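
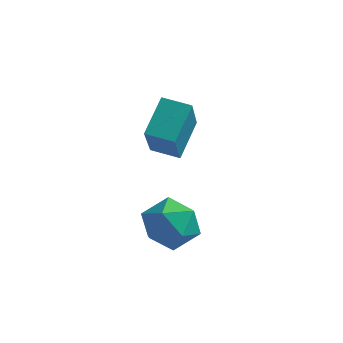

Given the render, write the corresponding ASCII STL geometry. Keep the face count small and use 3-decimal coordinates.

solid 
facet normal -0.989 0.015 0.149
outer loop
vertex -1.089 2.058 1.472
vertex -0.947 3.215 2.3
vertex -1.313 3.239 -0.139
endloop
endfacet
facet normal -0.099 -0.809 -0.579
outer loop
vertex -0.373 3.225 -0.28
vertex -1.089 2.058 1.472
vertex -1.313 3.239 -0.139
endloop
endfacet
facet normal -0.989 0.015 0.149
outer loop
vertex -1.313 3.239 -0.139
vertex -0.947 3.215 2.3
vertex -1.171 4.396 0.689
endloop
endfacet
facet normal -0.111 0.587 -0.802
outer loop
vertex -1.171 4.396 0.689
vertex -0.373 3.225 -0.28
vertex -1.313 3.239 -0.139
endloop
endfacet
facet normal 0.111 -0.587 0.802
outer loop
vertex -1.089 2.058 1.472
vertex -0.007 3.201 2.159
vertex -0.947 3.215 2.3
endloop
endfacet
facet normal -0.099 -0.809 -0.579
outer loop
vertex -0.149 2.044 1.331
vertex -1.089 2.058 1.472
vertex -0.373 3.225 -0.28
endloop
endfacet
facet normal 0.111 -0.587 0.802
outer loop
vertex -0.149 2.044 1.331
vertex -0.007 3.201 2.159
vertex -1.089 2.058 1.472
endloop
endfacet
facet normal 0.099 0.809 0.579
outer loop
vertex -0.947 3.215 2.3
vertex -0.007 3.201 2.159
vertex -1.171 4.396 0.689
endloop
endfacet
facet normal -0.111 0.587 -0.802
outer loop
vertex -0.231 4.382 0.548
vertex -0.373 3.225 -0.28
vertex -1.171 4.396 0.689
endloop
endfacet
facet normal 0.099 0.809 0.579
outer loop
vertex -1.171 4.396 0.689
vertex -0.007 3.201 2.159
vertex -0.231 4.382 0.548
endloop
endfacet
facet normal 0.989 -0.015 -0.149
outer loop
vertex -0.231 4.382 0.548
vertex -0.149 2.044 1.331
vertex -0.373 3.225 -0.28
endloop
endfacet
facet normal 0.989 -0.015 -0.149
outer loop
vertex -0.007 3.201 2.159
vertex -0.149 2.044 1.331
vertex -0.231 4.382 0.548
endloop
endfacet
facet normal -0.045 0.915 -0.401
outer loop
vertex 0.368 0.853 -1.712
vertex -0.305 1.098 -1.077
vertex 0.62 1.234 -0.871
endloop
endfacet
facet normal 0.609 0.638 -0.471
outer loop
vertex 0.368 0.853 -1.712
vertex 0.62 1.234 -0.871
vertex 1.114 0.497 -1.23
endloop
endfacet
facet normal 0.551 0.026 -0.834
outer loop
vertex 0.368 0.853 -1.712
vertex 1.114 0.497 -1.23
vertex 0.495 -0.094 -1.658
endloop
endfacet
facet normal -0.139 -0.075 -0.987
outer loop
vertex 0.368 0.853 -1.712
vertex 0.495 -0.094 -1.658
vertex -0.382 0.278 -1.563
endloop
endfacet
facet normal -0.507 0.474 -0.720
outer loop
vertex 0.368 0.853 -1.712
vertex -0.382 0.278 -1.563
vertex -0.305 1.098 -1.077
endloop
endfacet
facet normal 0.855 0.485 0.181
outer loop
vertex 1.114 0.497 -1.23
vertex 0.62 1.234 -0.871
vertex 0.902 0.522 -0.297
endloop
endfacet
facet normal -0.203 0.934 0.294
outer loop
vertex 0.62 1.234 -0.871
vertex -0.305 1.098 -1.077
vertex 0.025 0.894 -0.202
endloop
endfacet
facet normal -0.950 0.221 -0.222
outer loop
vertex -0.305 1.098 -1.077
vertex -0.382 0.278 -1.563
vertex -0.594 0.303 -0.63
endloop
endfacet
facet normal -0.354 -0.668 -0.655
outer loop
vertex -0.382 0.278 -1.563
vertex 0.495 -0.094 -1.658
vertex -0.1 -0.434 -0.989
endloop
endfacet
facet normal 0.762 -0.505 -0.405
outer loop
vertex 0.495 -0.094 -1.658
vertex 1.114 0.497 -1.23
vertex 0.825 -0.298 -0.783
endloop
endfacet
facet normal 0.139 0.075 0.987
outer loop
vertex 0.152 -0.053 -0.148
vertex 0.902 0.522 -0.297
vertex 0.025 0.894 -0.202
endloop
endfacet
facet normal -0.551 -0.026 0.834
outer loop
vertex 0.152 -0.053 -0.148
vertex 0.025 0.894 -0.202
vertex -0.594 0.303 -0.63
endloop
endfacet
facet normal -0.609 -0.638 0.471
outer loop
vertex 0.152 -0.053 -0.148
vertex -0.594 0.303 -0.63
vertex -0.1 -0.434 -0.989
endloop
endfacet
facet normal 0.045 -0.915 0.401
outer loop
vertex 0.152 -0.053 -0.148
vertex -0.1 -0.434 -0.989
vertex 0.825 -0.298 -0.783
endloop
endfacet
facet normal 0.507 -0.474 0.720
outer loop
vertex 0.152 -0.053 -0.148
vertex 0.825 -0.298 -0.783
vertex 0.902 0.522 -0.297
endloop
endfacet
facet normal 0.354 0.668 0.655
outer loop
vertex 0.025 0.894 -0.202
vertex 0.902 0.522 -0.297
vertex 0.62 1.234 -0.871
endloop
endfacet
facet normal -0.762 0.505 0.405
outer loop
vertex -0.594 0.303 -0.63
vertex 0.025 0.894 -0.202
vertex -0.305 1.098 -1.077
endloop
endfacet
facet normal -0.855 -0.485 -0.181
outer loop
vertex -0.1 -0.434 -0.989
vertex -0.594 0.303 -0.63
vertex -0.382 0.278 -1.563
endloop
endfacet
facet normal 0.203 -0.934 -0.294
outer loop
vertex 0.825 -0.298 -0.783
vertex -0.1 -0.434 -0.989
vertex 0.495 -0.094 -1.658
endloop
endfacet
facet normal 0.950 -0.221 0.222
outer loop
vertex 0.902 0.522 -0.297
vertex 0.825 -0.298 -0.783
vertex 1.114 0.497 -1.23
endloop
endfacet

endsolid


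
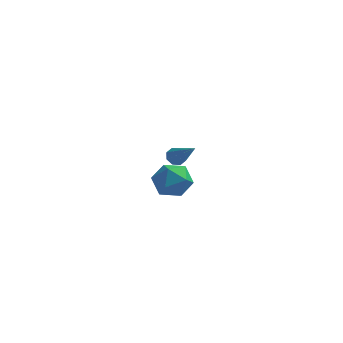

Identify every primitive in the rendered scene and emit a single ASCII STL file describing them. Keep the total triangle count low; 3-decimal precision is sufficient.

solid 
facet normal -0.084 0.298 0.951
outer loop
vertex -2.704 3.808 -2.441
vertex -2.211 2.811 -2.085
vertex -1.546 3.741 -2.318
endloop
endfacet
facet normal -0.005 0.858 0.514
outer loop
vertex -2.704 3.808 -2.441
vertex -1.546 3.741 -2.318
vertex -2.004 4.291 -3.24
endloop
endfacet
facet normal -0.537 0.842 0.038
outer loop
vertex -2.704 3.808 -2.441
vertex -2.004 4.291 -3.24
vertex -2.953 3.701 -3.576
endloop
endfacet
facet normal -0.944 0.275 0.181
outer loop
vertex -2.704 3.808 -2.441
vertex -2.953 3.701 -3.576
vertex -3.082 2.787 -2.862
endloop
endfacet
facet normal -0.663 -0.062 0.746
outer loop
vertex -2.704 3.808 -2.441
vertex -3.082 2.787 -2.862
vertex -2.211 2.811 -2.085
endloop
endfacet
facet normal 0.609 0.777 0.161
outer loop
vertex -2.004 4.291 -3.24
vertex -1.546 3.741 -2.318
vertex -1.078 3.593 -3.378
endloop
endfacet
facet normal 0.483 -0.128 0.866
outer loop
vertex -1.546 3.741 -2.318
vertex -2.211 2.811 -2.085
vertex -1.207 2.679 -2.664
endloop
endfacet
facet normal -0.457 -0.712 0.534
outer loop
vertex -2.211 2.811 -2.085
vertex -3.082 2.787 -2.862
vertex -2.156 2.089 -3.0
endloop
endfacet
facet normal -0.910 -0.167 -0.379
outer loop
vertex -3.082 2.787 -2.862
vertex -2.953 3.701 -3.576
vertex -2.614 2.639 -3.922
endloop
endfacet
facet normal -0.252 0.752 -0.609
outer loop
vertex -2.953 3.701 -3.576
vertex -2.004 4.291 -3.24
vertex -1.949 3.569 -4.155
endloop
endfacet
facet normal 0.944 -0.275 -0.181
outer loop
vertex -1.456 2.572 -3.799
vertex -1.078 3.593 -3.378
vertex -1.207 2.679 -2.664
endloop
endfacet
facet normal 0.537 -0.842 -0.038
outer loop
vertex -1.456 2.572 -3.799
vertex -1.207 2.679 -2.664
vertex -2.156 2.089 -3.0
endloop
endfacet
facet normal 0.005 -0.858 -0.514
outer loop
vertex -1.456 2.572 -3.799
vertex -2.156 2.089 -3.0
vertex -2.614 2.639 -3.922
endloop
endfacet
facet normal 0.084 -0.298 -0.951
outer loop
vertex -1.456 2.572 -3.799
vertex -2.614 2.639 -3.922
vertex -1.949 3.569 -4.155
endloop
endfacet
facet normal 0.663 0.062 -0.746
outer loop
vertex -1.456 2.572 -3.799
vertex -1.949 3.569 -4.155
vertex -1.078 3.593 -3.378
endloop
endfacet
facet normal 0.910 0.167 0.379
outer loop
vertex -1.207 2.679 -2.664
vertex -1.078 3.593 -3.378
vertex -1.546 3.741 -2.318
endloop
endfacet
facet normal 0.252 -0.752 0.609
outer loop
vertex -2.156 2.089 -3.0
vertex -1.207 2.679 -2.664
vertex -2.211 2.811 -2.085
endloop
endfacet
facet normal -0.609 -0.777 -0.161
outer loop
vertex -2.614 2.639 -3.922
vertex -2.156 2.089 -3.0
vertex -3.082 2.787 -2.862
endloop
endfacet
facet normal -0.483 0.128 -0.866
outer loop
vertex -1.949 3.569 -4.155
vertex -2.614 2.639 -3.922
vertex -2.953 3.701 -3.576
endloop
endfacet
facet normal 0.457 0.712 -0.534
outer loop
vertex -1.078 3.593 -3.378
vertex -1.949 3.569 -4.155
vertex -2.004 4.291 -3.24
endloop
endfacet
facet normal -0.572 0.512 -0.640
outer loop
vertex 0.141 -2.645 1.978
vertex -0.289 -2.773 2.26
vertex 0.06 -2.373 2.268
endloop
endfacet
facet normal 0.906 0.404 -0.125
outer loop
vertex 0.141 -2.645 1.978
vertex 0.06 -2.373 2.268
vertex 0.889 -3.827 3.58
endloop
endfacet
facet normal -0.572 0.512 -0.641
outer loop
vertex 0.06 -2.373 2.268
vertex -0.289 -2.773 2.26
vertex -0.226 -2.336 2.553
endloop
endfacet
facet normal 0.539 0.712 0.449
outer loop
vertex 0.06 -2.373 2.268
vertex -0.226 -2.336 2.553
vertex 0.889 -3.827 3.58
endloop
endfacet
facet normal -0.570 0.513 -0.642
outer loop
vertex -0.226 -2.336 2.553
vertex -0.289 -2.773 2.26
vertex -0.549 -2.554 2.666
endloop
endfacet
facet normal -0.065 0.533 0.844
outer loop
vertex -0.226 -2.336 2.553
vertex -0.549 -2.554 2.666
vertex 0.889 -3.827 3.58
endloop
endfacet
facet normal -0.572 0.511 -0.642
outer loop
vertex -0.549 -2.554 2.666
vertex -0.289 -2.773 2.26
vertex -0.719 -2.9 2.542
endloop
endfacet
facet normal -0.553 -0.027 0.833
outer loop
vertex -0.549 -2.554 2.666
vertex -0.719 -2.9 2.542
vertex 0.889 -3.827 3.58
endloop
endfacet
facet normal -0.572 0.512 -0.641
outer loop
vertex -0.719 -2.9 2.542
vertex -0.289 -2.773 2.26
vertex -0.637 -3.172 2.252
endloop
endfacet
facet normal -0.641 -0.642 0.421
outer loop
vertex -0.719 -2.9 2.542
vertex -0.637 -3.172 2.252
vertex 0.889 -3.827 3.58
endloop
endfacet
facet normal -0.572 0.512 -0.641
outer loop
vertex -0.637 -3.172 2.252
vertex -0.289 -2.773 2.26
vertex -0.352 -3.21 1.967
endloop
endfacet
facet normal -0.277 -0.949 -0.150
outer loop
vertex -0.637 -3.172 2.252
vertex -0.352 -3.21 1.967
vertex 0.889 -3.827 3.58
endloop
endfacet
facet normal -0.572 0.512 -0.641
outer loop
vertex -0.352 -3.21 1.967
vertex -0.289 -2.773 2.26
vertex -0.029 -2.992 1.853
endloop
endfacet
facet normal 0.327 -0.771 -0.547
outer loop
vertex -0.352 -3.21 1.967
vertex -0.029 -2.992 1.853
vertex 0.889 -3.827 3.58
endloop
endfacet
facet normal -0.573 0.511 -0.641
outer loop
vertex -0.029 -2.992 1.853
vertex -0.289 -2.773 2.26
vertex 0.141 -2.645 1.978
endloop
endfacet
facet normal 0.818 -0.208 -0.536
outer loop
vertex -0.029 -2.992 1.853
vertex 0.141 -2.645 1.978
vertex 0.889 -3.827 3.58
endloop
endfacet

endsolid


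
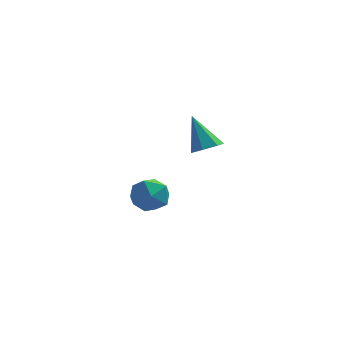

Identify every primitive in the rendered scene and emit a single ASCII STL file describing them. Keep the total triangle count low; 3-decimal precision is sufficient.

solid 
facet normal -0.398 0.892 0.214
outer loop
vertex 0.112 3.923 -3.427
vertex -0.588 3.425 -2.652
vertex 0.453 3.811 -2.327
endloop
endfacet
facet normal 0.282 0.959 0.010
outer loop
vertex 0.112 3.923 -3.427
vertex 0.453 3.811 -2.327
vertex 1.197 3.601 -3.188
endloop
endfacet
facet normal 0.345 0.683 -0.644
outer loop
vertex 0.112 3.923 -3.427
vertex 1.197 3.601 -3.188
vertex 0.616 3.086 -4.045
endloop
endfacet
facet normal -0.297 0.445 -0.845
outer loop
vertex 0.112 3.923 -3.427
vertex 0.616 3.086 -4.045
vertex -0.487 2.977 -3.714
endloop
endfacet
facet normal -0.756 0.574 -0.314
outer loop
vertex 0.112 3.923 -3.427
vertex -0.487 2.977 -3.714
vertex -0.588 3.425 -2.652
endloop
endfacet
facet normal 0.686 0.570 0.453
outer loop
vertex 1.197 3.601 -3.188
vertex 0.453 3.811 -2.327
vertex 1.167 2.903 -2.266
endloop
endfacet
facet normal -0.416 0.461 0.784
outer loop
vertex 0.453 3.811 -2.327
vertex -0.588 3.425 -2.652
vertex 0.064 2.794 -1.935
endloop
endfacet
facet normal -0.996 -0.053 -0.072
outer loop
vertex -0.588 3.425 -2.652
vertex -0.487 2.977 -3.714
vertex -0.517 2.279 -2.792
endloop
endfacet
facet normal -0.254 -0.262 -0.931
outer loop
vertex -0.487 2.977 -3.714
vertex 0.616 3.086 -4.045
vertex 0.227 2.069 -3.653
endloop
endfacet
facet normal 0.786 0.123 -0.606
outer loop
vertex 0.616 3.086 -4.045
vertex 1.197 3.601 -3.188
vertex 1.268 2.455 -3.328
endloop
endfacet
facet normal 0.297 -0.445 0.845
outer loop
vertex 0.568 1.957 -2.553
vertex 1.167 2.903 -2.266
vertex 0.064 2.794 -1.935
endloop
endfacet
facet normal -0.345 -0.683 0.644
outer loop
vertex 0.568 1.957 -2.553
vertex 0.064 2.794 -1.935
vertex -0.517 2.279 -2.792
endloop
endfacet
facet normal -0.282 -0.959 -0.010
outer loop
vertex 0.568 1.957 -2.553
vertex -0.517 2.279 -2.792
vertex 0.227 2.069 -3.653
endloop
endfacet
facet normal 0.398 -0.892 -0.214
outer loop
vertex 0.568 1.957 -2.553
vertex 0.227 2.069 -3.653
vertex 1.268 2.455 -3.328
endloop
endfacet
facet normal 0.756 -0.574 0.314
outer loop
vertex 0.568 1.957 -2.553
vertex 1.268 2.455 -3.328
vertex 1.167 2.903 -2.266
endloop
endfacet
facet normal 0.254 0.262 0.931
outer loop
vertex 0.064 2.794 -1.935
vertex 1.167 2.903 -2.266
vertex 0.453 3.811 -2.327
endloop
endfacet
facet normal -0.786 -0.123 0.606
outer loop
vertex -0.517 2.279 -2.792
vertex 0.064 2.794 -1.935
vertex -0.588 3.425 -2.652
endloop
endfacet
facet normal -0.686 -0.570 -0.453
outer loop
vertex 0.227 2.069 -3.653
vertex -0.517 2.279 -2.792
vertex -0.487 2.977 -3.714
endloop
endfacet
facet normal 0.416 -0.461 -0.784
outer loop
vertex 1.268 2.455 -3.328
vertex 0.227 2.069 -3.653
vertex 0.616 3.086 -4.045
endloop
endfacet
facet normal 0.996 0.053 0.072
outer loop
vertex 1.167 2.903 -2.266
vertex 1.268 2.455 -3.328
vertex 1.197 3.601 -3.188
endloop
endfacet
facet normal 0.395 -0.385 -0.834
outer loop
vertex 4.328 -0.414 2.488
vertex 3.56 -0.618 2.218
vertex 3.987 0.094 2.092
endloop
endfacet
facet normal 0.601 0.702 0.383
outer loop
vertex 4.328 -0.414 2.488
vertex 3.987 0.094 2.092
vertex 2.76 0.158 3.902
endloop
endfacet
facet normal 0.395 -0.385 -0.834
outer loop
vertex 3.987 0.094 2.092
vertex 3.56 -0.618 2.218
vertex 3.324 0.066 1.791
endloop
endfacet
facet normal -0.020 0.999 -0.049
outer loop
vertex 3.987 0.094 2.092
vertex 3.324 0.066 1.791
vertex 2.76 0.158 3.902
endloop
endfacet
facet normal 0.396 -0.384 -0.834
outer loop
vertex 3.324 0.066 1.791
vertex 3.56 -0.618 2.218
vertex 2.839 -0.478 1.811
endloop
endfacet
facet normal -0.732 0.644 -0.224
outer loop
vertex 3.324 0.066 1.791
vertex 2.839 -0.478 1.811
vertex 2.76 0.158 3.902
endloop
endfacet
facet normal 0.396 -0.384 -0.834
outer loop
vertex 2.839 -0.478 1.811
vertex 3.56 -0.618 2.218
vertex 2.896 -1.127 2.137
endloop
endfacet
facet normal -0.996 -0.092 -0.010
outer loop
vertex 2.839 -0.478 1.811
vertex 2.896 -1.127 2.137
vertex 2.76 0.158 3.902
endloop
endfacet
facet normal 0.396 -0.384 -0.834
outer loop
vertex 2.896 -1.127 2.137
vertex 3.56 -0.618 2.218
vertex 3.454 -1.393 2.524
endloop
endfacet
facet normal -0.615 -0.660 0.433
outer loop
vertex 2.896 -1.127 2.137
vertex 3.454 -1.393 2.524
vertex 2.76 0.158 3.902
endloop
endfacet
facet normal 0.396 -0.384 -0.834
outer loop
vertex 3.454 -1.393 2.524
vertex 3.56 -0.618 2.218
vertex 4.091 -1.076 2.681
endloop
endfacet
facet normal 0.123 -0.628 0.769
outer loop
vertex 3.454 -1.393 2.524
vertex 4.091 -1.076 2.681
vertex 2.76 0.158 3.902
endloop
endfacet
facet normal 0.395 -0.385 -0.834
outer loop
vertex 4.091 -1.076 2.681
vertex 3.56 -0.618 2.218
vertex 4.328 -0.414 2.488
endloop
endfacet
facet normal 0.665 -0.021 0.746
outer loop
vertex 4.091 -1.076 2.681
vertex 4.328 -0.414 2.488
vertex 2.76 0.158 3.902
endloop
endfacet

endsolid


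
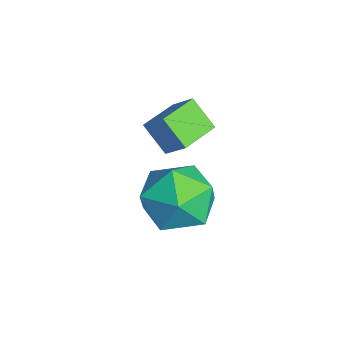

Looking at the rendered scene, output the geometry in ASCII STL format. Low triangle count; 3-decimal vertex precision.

solid 
facet normal -0.213 0.501 0.839
outer loop
vertex 1.172 0.687 1.035
vertex -0.001 0.436 0.887
vertex 0.704 -0.318 1.517
endloop
endfacet
facet normal 0.439 0.214 0.873
outer loop
vertex 1.172 0.687 1.035
vertex 0.704 -0.318 1.517
vertex 1.787 -0.353 0.981
endloop
endfacet
facet normal 0.821 0.468 0.327
outer loop
vertex 1.172 0.687 1.035
vertex 1.787 -0.353 0.981
vertex 1.752 0.38 0.019
endloop
endfacet
facet normal 0.405 0.913 -0.045
outer loop
vertex 1.172 0.687 1.035
vertex 1.752 0.38 0.019
vertex 0.647 0.867 -0.039
endloop
endfacet
facet normal -0.234 0.934 0.271
outer loop
vertex 1.172 0.687 1.035
vertex 0.647 0.867 -0.039
vertex -0.001 0.436 0.887
endloop
endfacet
facet normal 0.373 -0.492 0.787
outer loop
vertex 1.787 -0.353 0.981
vertex 0.704 -0.318 1.517
vertex 0.993 -1.247 0.799
endloop
endfacet
facet normal -0.681 -0.026 0.731
outer loop
vertex 0.704 -0.318 1.517
vertex -0.001 0.436 0.887
vertex -0.112 -0.76 0.741
endloop
endfacet
facet normal -0.715 0.673 -0.187
outer loop
vertex -0.001 0.436 0.887
vertex 0.647 0.867 -0.039
vertex -0.147 -0.027 -0.221
endloop
endfacet
facet normal 0.319 0.640 -0.699
outer loop
vertex 0.647 0.867 -0.039
vertex 1.752 0.38 0.019
vertex 0.936 -0.062 -0.757
endloop
endfacet
facet normal 0.992 -0.080 -0.097
outer loop
vertex 1.752 0.38 0.019
vertex 1.787 -0.353 0.981
vertex 1.641 -0.816 -0.127
endloop
endfacet
facet normal -0.405 -0.913 0.045
outer loop
vertex 0.468 -1.067 -0.275
vertex 0.993 -1.247 0.799
vertex -0.112 -0.76 0.741
endloop
endfacet
facet normal -0.821 -0.468 -0.327
outer loop
vertex 0.468 -1.067 -0.275
vertex -0.112 -0.76 0.741
vertex -0.147 -0.027 -0.221
endloop
endfacet
facet normal -0.439 -0.214 -0.873
outer loop
vertex 0.468 -1.067 -0.275
vertex -0.147 -0.027 -0.221
vertex 0.936 -0.062 -0.757
endloop
endfacet
facet normal 0.213 -0.501 -0.839
outer loop
vertex 0.468 -1.067 -0.275
vertex 0.936 -0.062 -0.757
vertex 1.641 -0.816 -0.127
endloop
endfacet
facet normal 0.234 -0.934 -0.271
outer loop
vertex 0.468 -1.067 -0.275
vertex 1.641 -0.816 -0.127
vertex 0.993 -1.247 0.799
endloop
endfacet
facet normal -0.319 -0.640 0.699
outer loop
vertex -0.112 -0.76 0.741
vertex 0.993 -1.247 0.799
vertex 0.704 -0.318 1.517
endloop
endfacet
facet normal -0.992 0.080 0.097
outer loop
vertex -0.147 -0.027 -0.221
vertex -0.112 -0.76 0.741
vertex -0.001 0.436 0.887
endloop
endfacet
facet normal -0.373 0.492 -0.787
outer loop
vertex 0.936 -0.062 -0.757
vertex -0.147 -0.027 -0.221
vertex 0.647 0.867 -0.039
endloop
endfacet
facet normal 0.681 0.026 -0.731
outer loop
vertex 1.641 -0.816 -0.127
vertex 0.936 -0.062 -0.757
vertex 1.752 0.38 0.019
endloop
endfacet
facet normal 0.715 -0.673 0.187
outer loop
vertex 0.993 -1.247 0.799
vertex 1.641 -0.816 -0.127
vertex 1.787 -0.353 0.981
endloop
endfacet
facet normal -0.548 -0.445 0.708
outer loop
vertex 0.625 -0.54 3.71
vertex -0.13 0.407 3.721
vertex 0.072 -0.972 3.011
endloop
endfacet
facet normal 0.623 -0.782 -0.009
outer loop
vertex 0.67 -0.487 2.239
vertex 0.625 -0.54 3.71
vertex 0.072 -0.972 3.011
endloop
endfacet
facet normal -0.548 -0.445 0.708
outer loop
vertex 0.072 -0.972 3.011
vertex -0.13 0.407 3.721
vertex -0.682 -0.025 3.022
endloop
endfacet
facet normal -0.558 -0.436 -0.706
outer loop
vertex -0.682 -0.025 3.022
vertex 0.67 -0.487 2.239
vertex 0.072 -0.972 3.011
endloop
endfacet
facet normal 0.558 0.436 0.706
outer loop
vertex 0.625 -0.54 3.71
vertex 0.468 0.892 2.949
vertex -0.13 0.407 3.721
endloop
endfacet
facet normal 0.623 -0.782 -0.009
outer loop
vertex 1.222 -0.055 2.938
vertex 0.625 -0.54 3.71
vertex 0.67 -0.487 2.239
endloop
endfacet
facet normal 0.558 0.436 0.706
outer loop
vertex 1.222 -0.055 2.938
vertex 0.468 0.892 2.949
vertex 0.625 -0.54 3.71
endloop
endfacet
facet normal -0.623 0.782 0.009
outer loop
vertex -0.13 0.407 3.721
vertex 0.468 0.892 2.949
vertex -0.682 -0.025 3.022
endloop
endfacet
facet normal -0.558 -0.437 -0.706
outer loop
vertex -0.085 0.46 2.25
vertex 0.67 -0.487 2.239
vertex -0.682 -0.025 3.022
endloop
endfacet
facet normal -0.623 0.782 0.010
outer loop
vertex -0.682 -0.025 3.022
vertex 0.468 0.892 2.949
vertex -0.085 0.46 2.25
endloop
endfacet
facet normal 0.548 0.445 -0.708
outer loop
vertex -0.085 0.46 2.25
vertex 1.222 -0.055 2.938
vertex 0.67 -0.487 2.239
endloop
endfacet
facet normal 0.548 0.445 -0.708
outer loop
vertex 0.468 0.892 2.949
vertex 1.222 -0.055 2.938
vertex -0.085 0.46 2.25
endloop
endfacet

endsolid


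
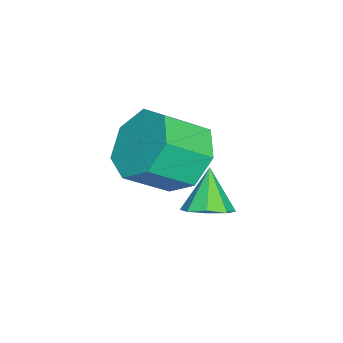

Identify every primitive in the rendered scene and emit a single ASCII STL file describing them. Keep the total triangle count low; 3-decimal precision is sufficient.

solid 
facet normal -0.487 0.658 -0.574
outer loop
vertex 2.078 0.718 -0.905
vertex 1.579 -0.086 -1.404
vertex 1.272 0.449 -0.53
endloop
endfacet
facet normal 0.099 0.695 0.712
outer loop
vertex 2.078 0.718 -0.905
vertex 1.272 0.449 -0.53
vertex 2.779 -0.229 -0.078
endloop
endfacet
facet normal 0.099 0.695 0.712
outer loop
vertex 2.779 -0.229 -0.078
vertex 1.272 0.449 -0.53
vertex 1.973 -0.498 0.297
endloop
endfacet
facet normal 0.487 -0.657 0.575
outer loop
vertex 2.779 -0.229 -0.078
vertex 1.973 -0.498 0.297
vertex 2.281 -1.034 -0.576
endloop
endfacet
facet normal -0.487 0.658 -0.574
outer loop
vertex 1.272 0.449 -0.53
vertex 1.579 -0.086 -1.404
vertex 0.698 -0.223 -0.813
endloop
endfacet
facet normal -0.617 0.207 0.760
outer loop
vertex 1.272 0.449 -0.53
vertex 0.698 -0.223 -0.813
vertex 1.973 -0.498 0.297
endloop
endfacet
facet normal -0.617 0.207 0.760
outer loop
vertex 1.973 -0.498 0.297
vertex 0.698 -0.223 -0.813
vertex 1.399 -1.17 0.014
endloop
endfacet
facet normal 0.486 -0.658 0.575
outer loop
vertex 1.973 -0.498 0.297
vertex 1.399 -1.17 0.014
vertex 2.281 -1.034 -0.576
endloop
endfacet
facet normal -0.487 0.658 -0.574
outer loop
vertex 0.698 -0.223 -0.813
vertex 1.579 -0.086 -1.404
vertex 0.787 -0.792 -1.541
endloop
endfacet
facet normal -0.868 -0.437 0.235
outer loop
vertex 0.698 -0.223 -0.813
vertex 0.787 -0.792 -1.541
vertex 1.399 -1.17 0.014
endloop
endfacet
facet normal -0.868 -0.436 0.236
outer loop
vertex 1.399 -1.17 0.014
vertex 0.787 -0.792 -1.541
vertex 1.488 -1.74 -0.713
endloop
endfacet
facet normal 0.486 -0.658 0.575
outer loop
vertex 1.399 -1.17 0.014
vertex 1.488 -1.74 -0.713
vertex 2.281 -1.034 -0.576
endloop
endfacet
facet normal -0.487 0.658 -0.575
outer loop
vertex 0.787 -0.792 -1.541
vertex 1.579 -0.086 -1.404
vertex 1.473 -0.83 -2.165
endloop
endfacet
facet normal -0.466 -0.752 -0.466
outer loop
vertex 0.787 -0.792 -1.541
vertex 1.473 -0.83 -2.165
vertex 1.488 -1.74 -0.713
endloop
endfacet
facet normal -0.466 -0.752 -0.466
outer loop
vertex 1.488 -1.74 -0.713
vertex 1.473 -0.83 -2.165
vertex 2.174 -1.778 -1.338
endloop
endfacet
facet normal 0.487 -0.658 0.574
outer loop
vertex 1.488 -1.74 -0.713
vertex 2.174 -1.778 -1.338
vertex 2.281 -1.034 -0.576
endloop
endfacet
facet normal -0.486 0.658 -0.575
outer loop
vertex 1.473 -0.83 -2.165
vertex 1.579 -0.086 -1.404
vertex 2.239 -0.308 -2.216
endloop
endfacet
facet normal 0.287 -0.501 -0.817
outer loop
vertex 1.473 -0.83 -2.165
vertex 2.239 -0.308 -2.216
vertex 2.174 -1.778 -1.338
endloop
endfacet
facet normal 0.287 -0.500 -0.817
outer loop
vertex 2.174 -1.778 -1.338
vertex 2.239 -0.308 -2.216
vertex 2.94 -1.255 -1.389
endloop
endfacet
facet normal 0.487 -0.658 0.574
outer loop
vertex 2.174 -1.778 -1.338
vertex 2.94 -1.255 -1.389
vertex 2.281 -1.034 -0.576
endloop
endfacet
facet normal -0.486 0.658 -0.575
outer loop
vertex 2.239 -0.308 -2.216
vertex 1.579 -0.086 -1.404
vertex 2.508 0.381 -1.655
endloop
endfacet
facet normal 0.824 0.128 -0.552
outer loop
vertex 2.239 -0.308 -2.216
vertex 2.508 0.381 -1.655
vertex 2.94 -1.255 -1.389
endloop
endfacet
facet normal 0.824 0.128 -0.552
outer loop
vertex 2.94 -1.255 -1.389
vertex 2.508 0.381 -1.655
vertex 3.209 -0.566 -0.828
endloop
endfacet
facet normal 0.488 -0.658 0.574
outer loop
vertex 2.94 -1.255 -1.389
vertex 3.209 -0.566 -0.828
vertex 2.281 -1.034 -0.576
endloop
endfacet
facet normal -0.486 0.658 -0.575
outer loop
vertex 2.508 0.381 -1.655
vertex 1.579 -0.086 -1.404
vertex 2.078 0.718 -0.905
endloop
endfacet
facet normal 0.740 0.660 0.128
outer loop
vertex 2.508 0.381 -1.655
vertex 2.078 0.718 -0.905
vertex 3.209 -0.566 -0.828
endloop
endfacet
facet normal 0.740 0.660 0.128
outer loop
vertex 3.209 -0.566 -0.828
vertex 2.078 0.718 -0.905
vertex 2.779 -0.229 -0.078
endloop
endfacet
facet normal 0.488 -0.657 0.575
outer loop
vertex 3.209 -0.566 -0.828
vertex 2.779 -0.229 -0.078
vertex 2.281 -1.034 -0.576
endloop
endfacet
facet normal 0.528 0.105 -0.843
outer loop
vertex 4.538 0.726 -0.942
vertex 4.084 1.092 -1.181
vertex 4.605 1.193 -0.842
endloop
endfacet
facet normal 0.520 -0.250 0.817
outer loop
vertex 4.538 0.726 -0.942
vertex 4.605 1.193 -0.842
vertex 3.456 0.968 -0.179
endloop
endfacet
facet normal 0.528 0.104 -0.843
outer loop
vertex 4.605 1.193 -0.842
vertex 4.084 1.092 -1.181
vertex 4.367 1.601 -0.941
endloop
endfacet
facet normal 0.389 0.425 0.818
outer loop
vertex 4.605 1.193 -0.842
vertex 4.367 1.601 -0.941
vertex 3.456 0.968 -0.179
endloop
endfacet
facet normal 0.529 0.103 -0.842
outer loop
vertex 4.367 1.601 -0.941
vertex 4.084 1.092 -1.181
vertex 3.964 1.71 -1.181
endloop
endfacet
facet normal -0.108 0.824 0.556
outer loop
vertex 4.367 1.601 -0.941
vertex 3.964 1.71 -1.181
vertex 3.456 0.968 -0.179
endloop
endfacet
facet normal 0.529 0.103 -0.842
outer loop
vertex 3.964 1.71 -1.181
vertex 4.084 1.092 -1.181
vertex 3.631 1.457 -1.421
endloop
endfacet
facet normal -0.676 0.713 0.186
outer loop
vertex 3.964 1.71 -1.181
vertex 3.631 1.457 -1.421
vertex 3.456 0.968 -0.179
endloop
endfacet
facet normal 0.529 0.103 -0.842
outer loop
vertex 3.631 1.457 -1.421
vertex 4.084 1.092 -1.181
vertex 3.563 0.99 -1.521
endloop
endfacet
facet normal -0.984 0.160 -0.076
outer loop
vertex 3.631 1.457 -1.421
vertex 3.563 0.99 -1.521
vertex 3.456 0.968 -0.179
endloop
endfacet
facet normal 0.529 0.105 -0.842
outer loop
vertex 3.563 0.99 -1.521
vertex 4.084 1.092 -1.181
vertex 3.801 0.583 -1.422
endloop
endfacet
facet normal -0.852 -0.517 -0.076
outer loop
vertex 3.563 0.99 -1.521
vertex 3.801 0.583 -1.422
vertex 3.456 0.968 -0.179
endloop
endfacet
facet normal 0.529 0.105 -0.842
outer loop
vertex 3.801 0.583 -1.422
vertex 4.084 1.092 -1.181
vertex 4.205 0.473 -1.182
endloop
endfacet
facet normal -0.358 -0.915 0.184
outer loop
vertex 3.801 0.583 -1.422
vertex 4.205 0.473 -1.182
vertex 3.456 0.968 -0.179
endloop
endfacet
facet normal 0.528 0.105 -0.843
outer loop
vertex 4.205 0.473 -1.182
vertex 4.084 1.092 -1.181
vertex 4.538 0.726 -0.942
endloop
endfacet
facet normal 0.211 -0.805 0.555
outer loop
vertex 4.205 0.473 -1.182
vertex 4.538 0.726 -0.942
vertex 3.456 0.968 -0.179
endloop
endfacet

endsolid


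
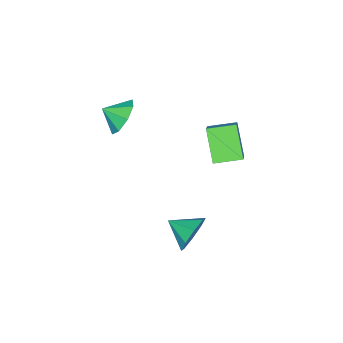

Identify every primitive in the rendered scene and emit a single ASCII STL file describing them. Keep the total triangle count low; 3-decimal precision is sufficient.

solid 
facet normal -0.117 0.949 -0.294
outer loop
vertex 3.449 2.217 -1.974
vertex 3.027 1.879 -2.897
vertex 2.636 2.129 -1.933
endloop
endfacet
facet normal 0.080 -0.301 0.950
outer loop
vertex 3.449 2.217 -1.974
vertex 2.636 2.129 -1.933
vertex 3.193 0.541 -2.483
endloop
endfacet
facet normal -0.118 0.949 -0.294
outer loop
vertex 2.636 2.129 -1.933
vertex 3.027 1.879 -2.897
vertex 2.052 1.894 -2.457
endloop
endfacet
facet normal -0.498 -0.435 0.750
outer loop
vertex 2.636 2.129 -1.933
vertex 2.052 1.894 -2.457
vertex 3.193 0.541 -2.483
endloop
endfacet
facet normal -0.118 0.949 -0.293
outer loop
vertex 2.052 1.894 -2.457
vertex 3.027 1.879 -2.897
vertex 2.039 1.651 -3.239
endloop
endfacet
facet normal -0.746 -0.633 0.209
outer loop
vertex 2.052 1.894 -2.457
vertex 2.039 1.651 -3.239
vertex 3.193 0.541 -2.483
endloop
endfacet
facet normal -0.117 0.949 -0.294
outer loop
vertex 2.039 1.651 -3.239
vertex 3.027 1.879 -2.897
vertex 2.605 1.541 -3.82
endloop
endfacet
facet normal -0.516 -0.779 -0.356
outer loop
vertex 2.039 1.651 -3.239
vertex 2.605 1.541 -3.82
vertex 3.193 0.541 -2.483
endloop
endfacet
facet normal -0.117 0.949 -0.294
outer loop
vertex 2.605 1.541 -3.82
vertex 3.027 1.879 -2.897
vertex 3.418 1.629 -3.861
endloop
endfacet
facet normal 0.054 -0.788 -0.613
outer loop
vertex 2.605 1.541 -3.82
vertex 3.418 1.629 -3.861
vertex 3.193 0.541 -2.483
endloop
endfacet
facet normal -0.117 0.949 -0.293
outer loop
vertex 3.418 1.629 -3.861
vertex 3.027 1.879 -2.897
vertex 4.002 1.863 -3.337
endloop
endfacet
facet normal 0.633 -0.654 -0.413
outer loop
vertex 3.418 1.629 -3.861
vertex 4.002 1.863 -3.337
vertex 3.193 0.541 -2.483
endloop
endfacet
facet normal -0.117 0.949 -0.294
outer loop
vertex 4.002 1.863 -3.337
vertex 3.027 1.879 -2.897
vertex 4.015 2.107 -2.555
endloop
endfacet
facet normal 0.881 -0.456 0.128
outer loop
vertex 4.002 1.863 -3.337
vertex 4.015 2.107 -2.555
vertex 3.193 0.541 -2.483
endloop
endfacet
facet normal -0.117 0.949 -0.294
outer loop
vertex 4.015 2.107 -2.555
vertex 3.027 1.879 -2.897
vertex 3.449 2.217 -1.974
endloop
endfacet
facet normal 0.651 -0.310 0.693
outer loop
vertex 4.015 2.107 -2.555
vertex 3.449 2.217 -1.974
vertex 3.193 0.541 -2.483
endloop
endfacet
facet normal -0.616 0.771 0.160
outer loop
vertex -0.718 1.737 2.656
vertex 0.29 2.34 3.636
vertex 0.101 2.687 1.229
endloop
endfacet
facet normal -0.659 -0.394 -0.641
outer loop
vertex 0.97 1.6 1.004
vertex -0.718 1.737 2.656
vertex 0.101 2.687 1.229
endloop
endfacet
facet normal -0.617 0.771 0.160
outer loop
vertex 0.101 2.687 1.229
vertex 0.29 2.34 3.636
vertex 1.108 3.29 2.209
endloop
endfacet
facet normal 0.431 0.500 -0.751
outer loop
vertex 1.108 3.29 2.209
vertex 0.97 1.6 1.004
vertex 0.101 2.687 1.229
endloop
endfacet
facet normal -0.431 -0.500 0.751
outer loop
vertex -0.718 1.737 2.656
vertex 1.159 1.253 3.411
vertex 0.29 2.34 3.636
endloop
endfacet
facet normal -0.659 -0.395 -0.640
outer loop
vertex 0.152 0.65 2.431
vertex -0.718 1.737 2.656
vertex 0.97 1.6 1.004
endloop
endfacet
facet normal -0.431 -0.500 0.751
outer loop
vertex 0.152 0.65 2.431
vertex 1.159 1.253 3.411
vertex -0.718 1.737 2.656
endloop
endfacet
facet normal 0.659 0.394 0.640
outer loop
vertex 0.29 2.34 3.636
vertex 1.159 1.253 3.411
vertex 1.108 3.29 2.209
endloop
endfacet
facet normal 0.431 0.500 -0.751
outer loop
vertex 1.978 2.203 1.984
vertex 0.97 1.6 1.004
vertex 1.108 3.29 2.209
endloop
endfacet
facet normal 0.659 0.395 0.641
outer loop
vertex 1.108 3.29 2.209
vertex 1.159 1.253 3.411
vertex 1.978 2.203 1.984
endloop
endfacet
facet normal 0.617 -0.771 -0.160
outer loop
vertex 1.978 2.203 1.984
vertex 0.152 0.65 2.431
vertex 0.97 1.6 1.004
endloop
endfacet
facet normal 0.617 -0.771 -0.159
outer loop
vertex 1.159 1.253 3.411
vertex 0.152 0.65 2.431
vertex 1.978 2.203 1.984
endloop
endfacet
facet normal -0.424 0.756 -0.499
outer loop
vertex 3.166 -2.629 2.401
vertex 2.359 -2.628 3.088
vertex 3.297 -2.138 3.033
endloop
endfacet
facet normal 0.946 -0.319 0.052
outer loop
vertex 3.166 -2.629 2.401
vertex 3.297 -2.138 3.033
vertex 2.821 -3.452 3.632
endloop
endfacet
facet normal -0.424 0.756 -0.499
outer loop
vertex 3.297 -2.138 3.033
vertex 2.359 -2.628 3.088
vertex 2.879 -1.934 3.698
endloop
endfacet
facet normal 0.838 -0.056 0.544
outer loop
vertex 3.297 -2.138 3.033
vertex 2.879 -1.934 3.698
vertex 2.821 -3.452 3.632
endloop
endfacet
facet normal -0.425 0.756 -0.498
outer loop
vertex 2.879 -1.934 3.698
vertex 2.359 -2.628 3.088
vertex 2.157 -2.137 4.006
endloop
endfacet
facet normal 0.405 -0.055 0.913
outer loop
vertex 2.879 -1.934 3.698
vertex 2.157 -2.137 4.006
vertex 2.821 -3.452 3.632
endloop
endfacet
facet normal -0.424 0.757 -0.498
outer loop
vertex 2.157 -2.137 4.006
vertex 2.359 -2.628 3.088
vertex 1.552 -2.627 3.776
endloop
endfacet
facet normal -0.100 -0.319 0.943
outer loop
vertex 2.157 -2.137 4.006
vertex 1.552 -2.627 3.776
vertex 2.821 -3.452 3.632
endloop
endfacet
facet normal -0.424 0.756 -0.499
outer loop
vertex 1.552 -2.627 3.776
vertex 2.359 -2.628 3.088
vertex 1.42 -3.118 3.144
endloop
endfacet
facet normal -0.379 -0.691 0.616
outer loop
vertex 1.552 -2.627 3.776
vertex 1.42 -3.118 3.144
vertex 2.821 -3.452 3.632
endloop
endfacet
facet normal -0.424 0.756 -0.498
outer loop
vertex 1.42 -3.118 3.144
vertex 2.359 -2.628 3.088
vertex 1.838 -3.321 2.479
endloop
endfacet
facet normal -0.270 -0.955 0.122
outer loop
vertex 1.42 -3.118 3.144
vertex 1.838 -3.321 2.479
vertex 2.821 -3.452 3.632
endloop
endfacet
facet normal -0.424 0.756 -0.498
outer loop
vertex 1.838 -3.321 2.479
vertex 2.359 -2.628 3.088
vertex 2.561 -3.119 2.171
endloop
endfacet
facet normal 0.162 -0.955 -0.247
outer loop
vertex 1.838 -3.321 2.479
vertex 2.561 -3.119 2.171
vertex 2.821 -3.452 3.632
endloop
endfacet
facet normal -0.423 0.757 -0.498
outer loop
vertex 2.561 -3.119 2.171
vertex 2.359 -2.628 3.088
vertex 3.166 -2.629 2.401
endloop
endfacet
facet normal 0.666 -0.693 -0.276
outer loop
vertex 2.561 -3.119 2.171
vertex 3.166 -2.629 2.401
vertex 2.821 -3.452 3.632
endloop
endfacet

endsolid


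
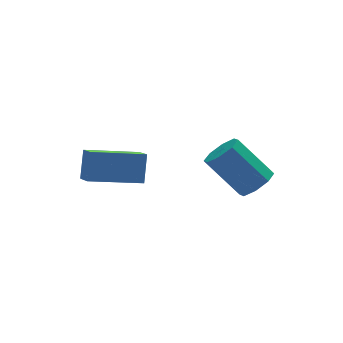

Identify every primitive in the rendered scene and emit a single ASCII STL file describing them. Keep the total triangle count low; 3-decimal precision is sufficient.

solid 
facet normal -0.972 0.089 0.219
outer loop
vertex -0.339 -1.059 -1.543
vertex -0.356 -0.301 -1.926
vertex -0.61 -1.569 -2.537
endloop
endfacet
facet normal 0.020 -0.892 0.452
outer loop
vertex 1.236 -1.739 -2.954
vertex -0.339 -1.059 -1.543
vertex -0.61 -1.569 -2.537
endloop
endfacet
facet normal -0.972 0.089 0.219
outer loop
vertex -0.61 -1.569 -2.537
vertex -0.356 -0.301 -1.926
vertex -0.627 -0.81 -2.921
endloop
endfacet
facet normal -0.236 -0.443 -0.865
outer loop
vertex -0.627 -0.81 -2.921
vertex 1.236 -1.739 -2.954
vertex -0.61 -1.569 -2.537
endloop
endfacet
facet normal 0.236 0.442 0.865
outer loop
vertex -0.339 -1.059 -1.543
vertex 1.49 -0.471 -2.343
vertex -0.356 -0.301 -1.926
endloop
endfacet
facet normal 0.019 -0.892 0.451
outer loop
vertex 1.507 -1.23 -1.959
vertex -0.339 -1.059 -1.543
vertex 1.236 -1.739 -2.954
endloop
endfacet
facet normal 0.236 0.443 0.865
outer loop
vertex 1.507 -1.23 -1.959
vertex 1.49 -0.471 -2.343
vertex -0.339 -1.059 -1.543
endloop
endfacet
facet normal -0.020 0.892 -0.451
outer loop
vertex -0.356 -0.301 -1.926
vertex 1.49 -0.471 -2.343
vertex -0.627 -0.81 -2.921
endloop
endfacet
facet normal -0.236 -0.442 -0.865
outer loop
vertex 1.219 -0.981 -3.337
vertex 1.236 -1.739 -2.954
vertex -0.627 -0.81 -2.921
endloop
endfacet
facet normal -0.019 0.892 -0.452
outer loop
vertex -0.627 -0.81 -2.921
vertex 1.49 -0.471 -2.343
vertex 1.219 -0.981 -3.337
endloop
endfacet
facet normal 0.972 -0.089 -0.219
outer loop
vertex 1.219 -0.981 -3.337
vertex 1.507 -1.23 -1.959
vertex 1.236 -1.739 -2.954
endloop
endfacet
facet normal 0.972 -0.089 -0.219
outer loop
vertex 1.49 -0.471 -2.343
vertex 1.507 -1.23 -1.959
vertex 1.219 -0.981 -3.337
endloop
endfacet
facet normal 0.526 -0.439 -0.728
outer loop
vertex 4.636 -4.386 -1.48
vertex 4.11 -4.273 -1.928
vertex 4.679 -3.916 -1.732
endloop
endfacet
facet normal 0.847 0.189 0.497
outer loop
vertex 4.636 -4.386 -1.48
vertex 4.679 -3.916 -1.732
vertex 3.716 -3.62 -0.204
endloop
endfacet
facet normal 0.847 0.189 0.497
outer loop
vertex 3.716 -3.62 -0.204
vertex 4.679 -3.916 -1.732
vertex 3.759 -3.149 -0.456
endloop
endfacet
facet normal -0.527 0.438 0.729
outer loop
vertex 3.716 -3.62 -0.204
vertex 3.759 -3.149 -0.456
vertex 3.19 -3.507 -0.652
endloop
endfacet
facet normal 0.526 -0.438 -0.729
outer loop
vertex 4.679 -3.916 -1.732
vertex 4.11 -4.273 -1.928
vertex 4.389 -3.654 -2.099
endloop
endfacet
facet normal 0.656 0.754 0.020
outer loop
vertex 4.679 -3.916 -1.732
vertex 4.389 -3.654 -2.099
vertex 3.759 -3.149 -0.456
endloop
endfacet
facet normal 0.654 0.756 0.019
outer loop
vertex 3.759 -3.149 -0.456
vertex 4.389 -3.654 -2.099
vertex 3.468 -2.888 -0.823
endloop
endfacet
facet normal -0.526 0.438 0.729
outer loop
vertex 3.759 -3.149 -0.456
vertex 3.468 -2.888 -0.823
vertex 3.19 -3.507 -0.652
endloop
endfacet
facet normal 0.525 -0.438 -0.730
outer loop
vertex 4.389 -3.654 -2.099
vertex 4.11 -4.273 -1.928
vertex 3.935 -3.755 -2.365
endloop
endfacet
facet normal 0.080 0.879 -0.470
outer loop
vertex 4.389 -3.654 -2.099
vertex 3.935 -3.755 -2.365
vertex 3.468 -2.888 -0.823
endloop
endfacet
facet normal 0.081 0.879 -0.470
outer loop
vertex 3.468 -2.888 -0.823
vertex 3.935 -3.755 -2.365
vertex 3.015 -2.989 -1.09
endloop
endfacet
facet normal -0.527 0.438 0.728
outer loop
vertex 3.468 -2.888 -0.823
vertex 3.015 -2.989 -1.09
vertex 3.19 -3.507 -0.652
endloop
endfacet
facet normal 0.527 -0.437 -0.729
outer loop
vertex 3.935 -3.755 -2.365
vertex 4.11 -4.273 -1.928
vertex 3.584 -4.16 -2.376
endloop
endfacet
facet normal -0.542 0.488 -0.684
outer loop
vertex 3.935 -3.755 -2.365
vertex 3.584 -4.16 -2.376
vertex 3.015 -2.989 -1.09
endloop
endfacet
facet normal -0.543 0.487 -0.684
outer loop
vertex 3.015 -2.989 -1.09
vertex 3.584 -4.16 -2.376
vertex 2.664 -3.394 -1.1
endloop
endfacet
facet normal -0.526 0.438 0.729
outer loop
vertex 3.015 -2.989 -1.09
vertex 2.664 -3.394 -1.1
vertex 3.19 -3.507 -0.652
endloop
endfacet
facet normal 0.527 -0.438 -0.729
outer loop
vertex 3.584 -4.16 -2.376
vertex 4.11 -4.273 -1.928
vertex 3.541 -4.631 -2.124
endloop
endfacet
facet normal -0.847 -0.189 -0.497
outer loop
vertex 3.584 -4.16 -2.376
vertex 3.541 -4.631 -2.124
vertex 2.664 -3.394 -1.1
endloop
endfacet
facet normal -0.847 -0.189 -0.497
outer loop
vertex 2.664 -3.394 -1.1
vertex 3.541 -4.631 -2.124
vertex 2.621 -3.864 -0.848
endloop
endfacet
facet normal -0.526 0.439 0.728
outer loop
vertex 2.664 -3.394 -1.1
vertex 2.621 -3.864 -0.848
vertex 3.19 -3.507 -0.652
endloop
endfacet
facet normal 0.526 -0.438 -0.729
outer loop
vertex 3.541 -4.631 -2.124
vertex 4.11 -4.273 -1.928
vertex 3.832 -4.892 -1.757
endloop
endfacet
facet normal -0.655 -0.756 -0.018
outer loop
vertex 3.541 -4.631 -2.124
vertex 3.832 -4.892 -1.757
vertex 2.621 -3.864 -0.848
endloop
endfacet
facet normal -0.656 -0.755 -0.020
outer loop
vertex 2.621 -3.864 -0.848
vertex 3.832 -4.892 -1.757
vertex 2.911 -4.126 -0.481
endloop
endfacet
facet normal -0.526 0.438 0.729
outer loop
vertex 2.621 -3.864 -0.848
vertex 2.911 -4.126 -0.481
vertex 3.19 -3.507 -0.652
endloop
endfacet
facet normal 0.527 -0.438 -0.728
outer loop
vertex 3.832 -4.892 -1.757
vertex 4.11 -4.273 -1.928
vertex 4.285 -4.791 -1.49
endloop
endfacet
facet normal -0.081 -0.879 0.470
outer loop
vertex 3.832 -4.892 -1.757
vertex 4.285 -4.791 -1.49
vertex 2.911 -4.126 -0.481
endloop
endfacet
facet normal -0.080 -0.879 0.470
outer loop
vertex 2.911 -4.126 -0.481
vertex 4.285 -4.791 -1.49
vertex 3.365 -4.025 -0.215
endloop
endfacet
facet normal -0.525 0.438 0.730
outer loop
vertex 2.911 -4.126 -0.481
vertex 3.365 -4.025 -0.215
vertex 3.19 -3.507 -0.652
endloop
endfacet
facet normal 0.526 -0.438 -0.729
outer loop
vertex 4.285 -4.791 -1.49
vertex 4.11 -4.273 -1.928
vertex 4.636 -4.386 -1.48
endloop
endfacet
facet normal 0.543 -0.487 0.684
outer loop
vertex 4.285 -4.791 -1.49
vertex 4.636 -4.386 -1.48
vertex 3.365 -4.025 -0.215
endloop
endfacet
facet normal 0.542 -0.488 0.684
outer loop
vertex 3.365 -4.025 -0.215
vertex 4.636 -4.386 -1.48
vertex 3.716 -3.62 -0.204
endloop
endfacet
facet normal -0.527 0.437 0.729
outer loop
vertex 3.365 -4.025 -0.215
vertex 3.716 -3.62 -0.204
vertex 3.19 -3.507 -0.652
endloop
endfacet

endsolid


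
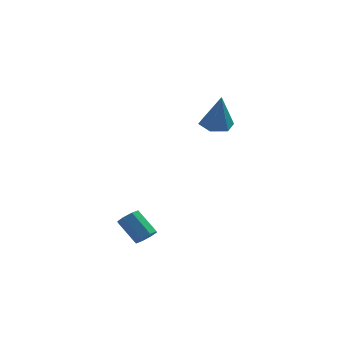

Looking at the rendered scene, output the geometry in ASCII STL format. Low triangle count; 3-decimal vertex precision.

solid 
facet normal 0.618 -0.392 -0.682
outer loop
vertex -2.111 -3.624 -3.766
vertex -2.572 -4.086 -3.918
vertex -2.426 -3.47 -4.14
endloop
endfacet
facet normal 0.490 0.870 -0.055
outer loop
vertex -2.111 -3.624 -3.766
vertex -2.426 -3.47 -4.14
vertex -3.107 -2.993 -2.669
endloop
endfacet
facet normal 0.490 0.870 -0.055
outer loop
vertex -3.107 -2.993 -2.669
vertex -2.426 -3.47 -4.14
vertex -3.422 -2.839 -3.043
endloop
endfacet
facet normal -0.618 0.392 0.682
outer loop
vertex -3.107 -2.993 -2.669
vertex -3.422 -2.839 -3.043
vertex -3.568 -3.454 -2.822
endloop
endfacet
facet normal 0.617 -0.392 -0.682
outer loop
vertex -2.426 -3.47 -4.14
vertex -2.572 -4.086 -3.918
vertex -2.827 -3.677 -4.384
endloop
endfacet
facet normal -0.088 0.827 -0.556
outer loop
vertex -2.426 -3.47 -4.14
vertex -2.827 -3.677 -4.384
vertex -3.422 -2.839 -3.043
endloop
endfacet
facet normal -0.088 0.827 -0.556
outer loop
vertex -3.422 -2.839 -3.043
vertex -2.827 -3.677 -4.384
vertex -3.822 -3.046 -3.288
endloop
endfacet
facet normal -0.619 0.392 0.680
outer loop
vertex -3.422 -2.839 -3.043
vertex -3.822 -3.046 -3.288
vertex -3.568 -3.454 -2.822
endloop
endfacet
facet normal 0.619 -0.391 -0.682
outer loop
vertex -2.827 -3.677 -4.384
vertex -2.572 -4.086 -3.918
vertex -3.078 -4.123 -4.356
endloop
endfacet
facet normal -0.614 0.300 -0.730
outer loop
vertex -2.827 -3.677 -4.384
vertex -3.078 -4.123 -4.356
vertex -3.822 -3.046 -3.288
endloop
endfacet
facet normal -0.614 0.300 -0.730
outer loop
vertex -3.822 -3.046 -3.288
vertex -3.078 -4.123 -4.356
vertex -4.074 -3.492 -3.259
endloop
endfacet
facet normal -0.618 0.393 0.681
outer loop
vertex -3.822 -3.046 -3.288
vertex -4.074 -3.492 -3.259
vertex -3.568 -3.454 -2.822
endloop
endfacet
facet normal 0.618 -0.392 -0.681
outer loop
vertex -3.078 -4.123 -4.356
vertex -2.572 -4.086 -3.918
vertex -3.033 -4.547 -4.071
endloop
endfacet
facet normal -0.781 -0.403 -0.477
outer loop
vertex -3.078 -4.123 -4.356
vertex -3.033 -4.547 -4.071
vertex -4.074 -3.492 -3.259
endloop
endfacet
facet normal -0.781 -0.403 -0.477
outer loop
vertex -4.074 -3.492 -3.259
vertex -3.033 -4.547 -4.071
vertex -4.029 -3.916 -2.974
endloop
endfacet
facet normal -0.618 0.392 0.681
outer loop
vertex -4.074 -3.492 -3.259
vertex -4.029 -3.916 -2.974
vertex -3.568 -3.454 -2.822
endloop
endfacet
facet normal 0.618 -0.392 -0.682
outer loop
vertex -3.033 -4.547 -4.071
vertex -2.572 -4.086 -3.918
vertex -2.718 -4.701 -3.697
endloop
endfacet
facet normal -0.490 -0.870 0.055
outer loop
vertex -3.033 -4.547 -4.071
vertex -2.718 -4.701 -3.697
vertex -4.029 -3.916 -2.974
endloop
endfacet
facet normal -0.490 -0.870 0.055
outer loop
vertex -4.029 -3.916 -2.974
vertex -2.718 -4.701 -3.697
vertex -3.714 -4.07 -2.6
endloop
endfacet
facet normal -0.618 0.392 0.682
outer loop
vertex -4.029 -3.916 -2.974
vertex -3.714 -4.07 -2.6
vertex -3.568 -3.454 -2.822
endloop
endfacet
facet normal 0.619 -0.392 -0.680
outer loop
vertex -2.718 -4.701 -3.697
vertex -2.572 -4.086 -3.918
vertex -2.318 -4.494 -3.452
endloop
endfacet
facet normal 0.088 -0.827 0.555
outer loop
vertex -2.718 -4.701 -3.697
vertex -2.318 -4.494 -3.452
vertex -3.714 -4.07 -2.6
endloop
endfacet
facet normal 0.088 -0.826 0.556
outer loop
vertex -3.714 -4.07 -2.6
vertex -2.318 -4.494 -3.452
vertex -3.313 -3.863 -2.356
endloop
endfacet
facet normal -0.617 0.392 0.682
outer loop
vertex -3.714 -4.07 -2.6
vertex -3.313 -3.863 -2.356
vertex -3.568 -3.454 -2.822
endloop
endfacet
facet normal 0.618 -0.393 -0.681
outer loop
vertex -2.318 -4.494 -3.452
vertex -2.572 -4.086 -3.918
vertex -2.066 -4.048 -3.481
endloop
endfacet
facet normal 0.614 -0.300 0.730
outer loop
vertex -2.318 -4.494 -3.452
vertex -2.066 -4.048 -3.481
vertex -3.313 -3.863 -2.356
endloop
endfacet
facet normal 0.614 -0.300 0.730
outer loop
vertex -3.313 -3.863 -2.356
vertex -2.066 -4.048 -3.481
vertex -3.062 -3.417 -2.384
endloop
endfacet
facet normal -0.619 0.391 0.682
outer loop
vertex -3.313 -3.863 -2.356
vertex -3.062 -3.417 -2.384
vertex -3.568 -3.454 -2.822
endloop
endfacet
facet normal 0.618 -0.392 -0.681
outer loop
vertex -2.066 -4.048 -3.481
vertex -2.572 -4.086 -3.918
vertex -2.111 -3.624 -3.766
endloop
endfacet
facet normal 0.781 0.403 0.477
outer loop
vertex -2.066 -4.048 -3.481
vertex -2.111 -3.624 -3.766
vertex -3.062 -3.417 -2.384
endloop
endfacet
facet normal 0.781 0.403 0.477
outer loop
vertex -3.062 -3.417 -2.384
vertex -2.111 -3.624 -3.766
vertex -3.107 -2.993 -2.669
endloop
endfacet
facet normal -0.618 0.392 0.681
outer loop
vertex -3.062 -3.417 -2.384
vertex -3.107 -2.993 -2.669
vertex -3.568 -3.454 -2.822
endloop
endfacet
facet normal -0.146 0.242 -0.959
outer loop
vertex 1.215 1.415 1.881
vertex 0.33 1.134 1.945
vertex 0.553 2.017 2.134
endloop
endfacet
facet normal 0.695 0.594 0.405
outer loop
vertex 1.215 1.415 1.881
vertex 0.553 2.017 2.134
vertex 0.65 0.606 4.035
endloop
endfacet
facet normal -0.146 0.242 -0.959
outer loop
vertex 0.553 2.017 2.134
vertex 0.33 1.134 1.945
vertex -0.331 1.737 2.198
endloop
endfacet
facet normal -0.205 0.781 0.590
outer loop
vertex 0.553 2.017 2.134
vertex -0.331 1.737 2.198
vertex 0.65 0.606 4.035
endloop
endfacet
facet normal -0.146 0.242 -0.959
outer loop
vertex -0.331 1.737 2.198
vertex 0.33 1.134 1.945
vertex -0.554 0.854 2.009
endloop
endfacet
facet normal -0.849 0.104 0.517
outer loop
vertex -0.331 1.737 2.198
vertex -0.554 0.854 2.009
vertex 0.65 0.606 4.035
endloop
endfacet
facet normal -0.146 0.243 -0.959
outer loop
vertex -0.554 0.854 2.009
vertex 0.33 1.134 1.945
vertex 0.108 0.251 1.755
endloop
endfacet
facet normal -0.594 -0.761 0.260
outer loop
vertex -0.554 0.854 2.009
vertex 0.108 0.251 1.755
vertex 0.65 0.606 4.035
endloop
endfacet
facet normal -0.147 0.243 -0.959
outer loop
vertex 0.108 0.251 1.755
vertex 0.33 1.134 1.945
vertex 0.992 0.532 1.691
endloop
endfacet
facet normal 0.307 -0.949 0.075
outer loop
vertex 0.108 0.251 1.755
vertex 0.992 0.532 1.691
vertex 0.65 0.606 4.035
endloop
endfacet
facet normal -0.147 0.243 -0.959
outer loop
vertex 0.992 0.532 1.691
vertex 0.33 1.134 1.945
vertex 1.215 1.415 1.881
endloop
endfacet
facet normal 0.951 -0.272 0.147
outer loop
vertex 0.992 0.532 1.691
vertex 1.215 1.415 1.881
vertex 0.65 0.606 4.035
endloop
endfacet

endsolid


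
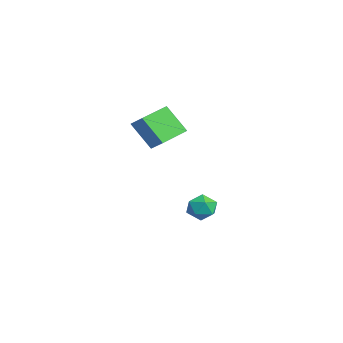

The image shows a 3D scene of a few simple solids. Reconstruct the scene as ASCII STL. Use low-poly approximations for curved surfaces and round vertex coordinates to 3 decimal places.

solid 
facet normal -0.366 0.668 0.648
outer loop
vertex -0.243 -0.705 -2.175
vertex 0.191 -1.104 -1.518
vertex 0.579 -0.452 -1.971
endloop
endfacet
facet normal -0.294 0.956 -0.002
outer loop
vertex -0.243 -0.705 -2.175
vertex 0.579 -0.452 -1.971
vertex 0.337 -0.528 -2.818
endloop
endfacet
facet normal -0.682 0.569 -0.459
outer loop
vertex -0.243 -0.705 -2.175
vertex 0.337 -0.528 -2.818
vertex -0.199 -1.226 -2.887
endloop
endfacet
facet normal -0.995 0.044 -0.093
outer loop
vertex -0.243 -0.705 -2.175
vertex -0.199 -1.226 -2.887
vertex -0.29 -1.582 -2.083
endloop
endfacet
facet normal -0.799 0.105 0.592
outer loop
vertex -0.243 -0.705 -2.175
vertex -0.29 -1.582 -2.083
vertex 0.191 -1.104 -1.518
endloop
endfacet
facet normal 0.392 0.899 -0.193
outer loop
vertex 0.337 -0.528 -2.818
vertex 0.579 -0.452 -1.971
vertex 1.13 -0.818 -2.557
endloop
endfacet
facet normal 0.274 0.434 0.859
outer loop
vertex 0.579 -0.452 -1.971
vertex 0.191 -1.104 -1.518
vertex 1.039 -1.174 -1.753
endloop
endfacet
facet normal -0.427 -0.477 0.768
outer loop
vertex 0.191 -1.104 -1.518
vertex -0.29 -1.582 -2.083
vertex 0.503 -1.872 -1.822
endloop
endfacet
facet normal -0.744 -0.576 -0.339
outer loop
vertex -0.29 -1.582 -2.083
vertex -0.199 -1.226 -2.887
vertex 0.261 -1.948 -2.669
endloop
endfacet
facet normal -0.236 0.273 -0.933
outer loop
vertex -0.199 -1.226 -2.887
vertex 0.337 -0.528 -2.818
vertex 0.649 -1.296 -3.122
endloop
endfacet
facet normal 0.995 -0.044 0.093
outer loop
vertex 1.083 -1.695 -2.465
vertex 1.13 -0.818 -2.557
vertex 1.039 -1.174 -1.753
endloop
endfacet
facet normal 0.682 -0.569 0.459
outer loop
vertex 1.083 -1.695 -2.465
vertex 1.039 -1.174 -1.753
vertex 0.503 -1.872 -1.822
endloop
endfacet
facet normal 0.294 -0.956 0.002
outer loop
vertex 1.083 -1.695 -2.465
vertex 0.503 -1.872 -1.822
vertex 0.261 -1.948 -2.669
endloop
endfacet
facet normal 0.366 -0.668 -0.648
outer loop
vertex 1.083 -1.695 -2.465
vertex 0.261 -1.948 -2.669
vertex 0.649 -1.296 -3.122
endloop
endfacet
facet normal 0.799 -0.105 -0.592
outer loop
vertex 1.083 -1.695 -2.465
vertex 0.649 -1.296 -3.122
vertex 1.13 -0.818 -2.557
endloop
endfacet
facet normal 0.744 0.576 0.339
outer loop
vertex 1.039 -1.174 -1.753
vertex 1.13 -0.818 -2.557
vertex 0.579 -0.452 -1.971
endloop
endfacet
facet normal 0.236 -0.273 0.933
outer loop
vertex 0.503 -1.872 -1.822
vertex 1.039 -1.174 -1.753
vertex 0.191 -1.104 -1.518
endloop
endfacet
facet normal -0.392 -0.899 0.193
outer loop
vertex 0.261 -1.948 -2.669
vertex 0.503 -1.872 -1.822
vertex -0.29 -1.582 -2.083
endloop
endfacet
facet normal -0.274 -0.434 -0.859
outer loop
vertex 0.649 -1.296 -3.122
vertex 0.261 -1.948 -2.669
vertex -0.199 -1.226 -2.887
endloop
endfacet
facet normal 0.427 0.477 -0.768
outer loop
vertex 1.13 -0.818 -2.557
vertex 0.649 -1.296 -3.122
vertex 0.337 -0.528 -2.818
endloop
endfacet
facet normal -0.563 0.802 0.199
outer loop
vertex 0.586 -3.592 4.442
vertex 1.364 -3.195 5.044
vertex 1.28 -2.745 2.988
endloop
endfacet
facet normal -0.733 -0.374 -0.568
outer loop
vertex 2.276 -4.165 2.636
vertex 0.586 -3.592 4.442
vertex 1.28 -2.745 2.988
endloop
endfacet
facet normal -0.564 0.802 0.199
outer loop
vertex 1.28 -2.745 2.988
vertex 1.364 -3.195 5.044
vertex 2.057 -2.348 3.59
endloop
endfacet
facet normal 0.381 0.465 -0.799
outer loop
vertex 2.057 -2.348 3.59
vertex 2.276 -4.165 2.636
vertex 1.28 -2.745 2.988
endloop
endfacet
facet normal -0.381 -0.465 0.799
outer loop
vertex 0.586 -3.592 4.442
vertex 2.36 -4.615 4.692
vertex 1.364 -3.195 5.044
endloop
endfacet
facet normal -0.733 -0.374 -0.568
outer loop
vertex 1.583 -5.012 4.09
vertex 0.586 -3.592 4.442
vertex 2.276 -4.165 2.636
endloop
endfacet
facet normal -0.381 -0.466 0.799
outer loop
vertex 1.583 -5.012 4.09
vertex 2.36 -4.615 4.692
vertex 0.586 -3.592 4.442
endloop
endfacet
facet normal 0.734 0.374 0.567
outer loop
vertex 1.364 -3.195 5.044
vertex 2.36 -4.615 4.692
vertex 2.057 -2.348 3.59
endloop
endfacet
facet normal 0.381 0.465 -0.799
outer loop
vertex 3.054 -3.768 3.238
vertex 2.276 -4.165 2.636
vertex 2.057 -2.348 3.59
endloop
endfacet
facet normal 0.733 0.374 0.568
outer loop
vertex 2.057 -2.348 3.59
vertex 2.36 -4.615 4.692
vertex 3.054 -3.768 3.238
endloop
endfacet
facet normal 0.563 -0.802 -0.199
outer loop
vertex 3.054 -3.768 3.238
vertex 1.583 -5.012 4.09
vertex 2.276 -4.165 2.636
endloop
endfacet
facet normal 0.563 -0.802 -0.198
outer loop
vertex 2.36 -4.615 4.692
vertex 1.583 -5.012 4.09
vertex 3.054 -3.768 3.238
endloop
endfacet

endsolid


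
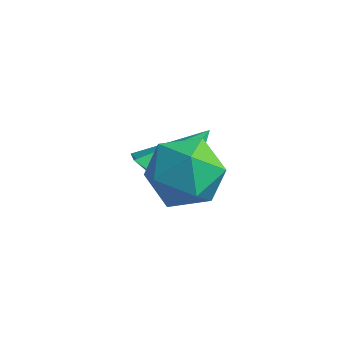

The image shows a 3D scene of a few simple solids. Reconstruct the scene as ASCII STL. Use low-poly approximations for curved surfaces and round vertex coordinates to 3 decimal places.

solid 
facet normal -0.975 0.193 0.111
outer loop
vertex 0.935 -1.216 1.941
vertex 0.755 -2.05 1.814
vertex 0.904 -1.757 2.612
endloop
endfacet
facet normal -0.580 0.647 0.495
outer loop
vertex 0.935 -1.216 1.941
vertex 0.904 -1.757 2.612
vertex 1.527 -1.163 2.566
endloop
endfacet
facet normal -0.141 0.989 0.050
outer loop
vertex 0.935 -1.216 1.941
vertex 1.527 -1.163 2.566
vertex 1.763 -1.088 1.74
endloop
endfacet
facet normal -0.264 0.747 -0.610
outer loop
vertex 0.935 -1.216 1.941
vertex 1.763 -1.088 1.74
vertex 1.287 -1.636 1.275
endloop
endfacet
facet normal -0.779 0.255 -0.573
outer loop
vertex 0.935 -1.216 1.941
vertex 1.287 -1.636 1.275
vertex 0.755 -2.05 1.814
endloop
endfacet
facet normal -0.182 0.264 0.947
outer loop
vertex 1.527 -1.163 2.566
vertex 0.904 -1.757 2.612
vertex 1.713 -1.964 2.825
endloop
endfacet
facet normal -0.820 -0.470 0.326
outer loop
vertex 0.904 -1.757 2.612
vertex 0.755 -2.05 1.814
vertex 1.237 -2.512 2.36
endloop
endfacet
facet normal -0.504 -0.369 -0.781
outer loop
vertex 0.755 -2.05 1.814
vertex 1.287 -1.636 1.275
vertex 1.473 -2.437 1.534
endloop
endfacet
facet normal 0.331 0.427 -0.842
outer loop
vertex 1.287 -1.636 1.275
vertex 1.763 -1.088 1.74
vertex 2.096 -1.843 1.488
endloop
endfacet
facet normal 0.529 0.818 0.225
outer loop
vertex 1.763 -1.088 1.74
vertex 1.527 -1.163 2.566
vertex 2.245 -1.55 2.286
endloop
endfacet
facet normal 0.264 -0.747 0.610
outer loop
vertex 2.065 -2.384 2.159
vertex 1.713 -1.964 2.825
vertex 1.237 -2.512 2.36
endloop
endfacet
facet normal 0.141 -0.989 -0.050
outer loop
vertex 2.065 -2.384 2.159
vertex 1.237 -2.512 2.36
vertex 1.473 -2.437 1.534
endloop
endfacet
facet normal 0.580 -0.647 -0.495
outer loop
vertex 2.065 -2.384 2.159
vertex 1.473 -2.437 1.534
vertex 2.096 -1.843 1.488
endloop
endfacet
facet normal 0.975 -0.193 -0.111
outer loop
vertex 2.065 -2.384 2.159
vertex 2.096 -1.843 1.488
vertex 2.245 -1.55 2.286
endloop
endfacet
facet normal 0.779 -0.255 0.573
outer loop
vertex 2.065 -2.384 2.159
vertex 2.245 -1.55 2.286
vertex 1.713 -1.964 2.825
endloop
endfacet
facet normal -0.331 -0.427 0.842
outer loop
vertex 1.237 -2.512 2.36
vertex 1.713 -1.964 2.825
vertex 0.904 -1.757 2.612
endloop
endfacet
facet normal -0.529 -0.818 -0.225
outer loop
vertex 1.473 -2.437 1.534
vertex 1.237 -2.512 2.36
vertex 0.755 -2.05 1.814
endloop
endfacet
facet normal 0.182 -0.264 -0.947
outer loop
vertex 2.096 -1.843 1.488
vertex 1.473 -2.437 1.534
vertex 1.287 -1.636 1.275
endloop
endfacet
facet normal 0.820 0.470 -0.326
outer loop
vertex 2.245 -1.55 2.286
vertex 2.096 -1.843 1.488
vertex 1.763 -1.088 1.74
endloop
endfacet
facet normal 0.504 0.369 0.781
outer loop
vertex 1.713 -1.964 2.825
vertex 2.245 -1.55 2.286
vertex 1.527 -1.163 2.566
endloop
endfacet
facet normal -0.348 -0.766 -0.540
outer loop
vertex 0.754 -0.485 -0.434
vertex 0.359 -0.784 0.245
vertex -0.034 -0.245 -0.266
endloop
endfacet
facet normal 0.153 0.853 -0.499
outer loop
vertex 0.754 -0.485 -0.434
vertex -0.034 -0.245 -0.266
vertex 0.881 0.364 1.055
endloop
endfacet
facet normal -0.348 -0.766 -0.541
outer loop
vertex -0.034 -0.245 -0.266
vertex 0.359 -0.784 0.245
vertex -0.429 -0.544 0.412
endloop
endfacet
facet normal -0.577 0.816 0.024
outer loop
vertex -0.034 -0.245 -0.266
vertex -0.429 -0.544 0.412
vertex 0.881 0.364 1.055
endloop
endfacet
facet normal -0.348 -0.766 -0.541
outer loop
vertex -0.429 -0.544 0.412
vertex 0.359 -0.784 0.245
vertex -0.036 -1.083 0.923
endloop
endfacet
facet normal -0.579 0.298 0.759
outer loop
vertex -0.429 -0.544 0.412
vertex -0.036 -1.083 0.923
vertex 0.881 0.364 1.055
endloop
endfacet
facet normal -0.348 -0.766 -0.541
outer loop
vertex -0.036 -1.083 0.923
vertex 0.359 -0.784 0.245
vertex 0.751 -1.323 0.756
endloop
endfacet
facet normal 0.150 -0.184 0.971
outer loop
vertex -0.036 -1.083 0.923
vertex 0.751 -1.323 0.756
vertex 0.881 0.364 1.055
endloop
endfacet
facet normal -0.349 -0.766 -0.540
outer loop
vertex 0.751 -1.323 0.756
vertex 0.359 -0.784 0.245
vertex 1.146 -1.024 0.077
endloop
endfacet
facet normal 0.882 -0.147 0.448
outer loop
vertex 0.751 -1.323 0.756
vertex 1.146 -1.024 0.077
vertex 0.881 0.364 1.055
endloop
endfacet
facet normal -0.349 -0.766 -0.540
outer loop
vertex 1.146 -1.024 0.077
vertex 0.359 -0.784 0.245
vertex 0.754 -0.485 -0.434
endloop
endfacet
facet normal 0.883 0.371 -0.287
outer loop
vertex 1.146 -1.024 0.077
vertex 0.754 -0.485 -0.434
vertex 0.881 0.364 1.055
endloop
endfacet

endsolid


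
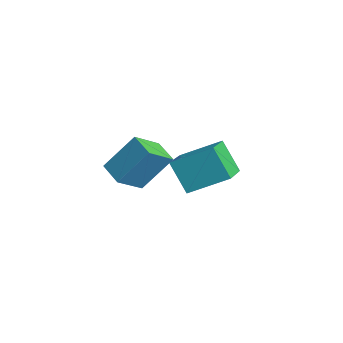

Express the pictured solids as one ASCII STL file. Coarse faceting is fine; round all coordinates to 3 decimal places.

solid 
facet normal -0.550 -0.177 0.816
outer loop
vertex 1.484 2.739 0.39
vertex 0.236 3.841 -0.212
vertex 0.677 1.367 -0.451
endloop
endfacet
facet normal 0.705 -0.623 0.340
outer loop
vertex 1.524 1.639 -1.708
vertex 1.484 2.739 0.39
vertex 0.677 1.367 -0.451
endloop
endfacet
facet normal -0.550 -0.177 0.816
outer loop
vertex 0.677 1.367 -0.451
vertex 0.236 3.841 -0.212
vertex -0.571 2.469 -1.053
endloop
endfacet
facet normal -0.448 -0.762 -0.467
outer loop
vertex -0.571 2.469 -1.053
vertex 1.524 1.639 -1.708
vertex 0.677 1.367 -0.451
endloop
endfacet
facet normal 0.448 0.762 0.467
outer loop
vertex 1.484 2.739 0.39
vertex 1.083 4.113 -1.469
vertex 0.236 3.841 -0.212
endloop
endfacet
facet normal 0.705 -0.623 0.340
outer loop
vertex 2.331 3.011 -0.867
vertex 1.484 2.739 0.39
vertex 1.524 1.639 -1.708
endloop
endfacet
facet normal 0.448 0.762 0.467
outer loop
vertex 2.331 3.011 -0.867
vertex 1.083 4.113 -1.469
vertex 1.484 2.739 0.39
endloop
endfacet
facet normal -0.705 0.623 -0.340
outer loop
vertex 0.236 3.841 -0.212
vertex 1.083 4.113 -1.469
vertex -0.571 2.469 -1.053
endloop
endfacet
facet normal -0.448 -0.762 -0.467
outer loop
vertex 0.276 2.741 -2.31
vertex 1.524 1.639 -1.708
vertex -0.571 2.469 -1.053
endloop
endfacet
facet normal -0.705 0.623 -0.340
outer loop
vertex -0.571 2.469 -1.053
vertex 1.083 4.113 -1.469
vertex 0.276 2.741 -2.31
endloop
endfacet
facet normal 0.550 0.177 -0.816
outer loop
vertex 0.276 2.741 -2.31
vertex 2.331 3.011 -0.867
vertex 1.524 1.639 -1.708
endloop
endfacet
facet normal 0.550 0.177 -0.816
outer loop
vertex 1.083 4.113 -1.469
vertex 2.331 3.011 -0.867
vertex 0.276 2.741 -2.31
endloop
endfacet
facet normal -0.963 -0.040 0.268
outer loop
vertex -3.322 1.965 -1.346
vertex -3.613 3.167 -2.212
vertex -3.694 0.787 -2.855
endloop
endfacet
facet normal 0.192 -0.796 0.574
outer loop
vertex -2.567 0.833 -3.168
vertex -3.322 1.965 -1.346
vertex -3.694 0.787 -2.855
endloop
endfacet
facet normal -0.963 -0.040 0.268
outer loop
vertex -3.694 0.787 -2.855
vertex -3.613 3.167 -2.212
vertex -3.984 1.989 -3.721
endloop
endfacet
facet normal -0.190 -0.604 -0.774
outer loop
vertex -3.984 1.989 -3.721
vertex -2.567 0.833 -3.168
vertex -3.694 0.787 -2.855
endloop
endfacet
facet normal 0.190 0.604 0.774
outer loop
vertex -3.322 1.965 -1.346
vertex -2.486 3.213 -2.525
vertex -3.613 3.167 -2.212
endloop
endfacet
facet normal 0.192 -0.796 0.574
outer loop
vertex -2.196 2.011 -1.659
vertex -3.322 1.965 -1.346
vertex -2.567 0.833 -3.168
endloop
endfacet
facet normal 0.191 0.604 0.774
outer loop
vertex -2.196 2.011 -1.659
vertex -2.486 3.213 -2.525
vertex -3.322 1.965 -1.346
endloop
endfacet
facet normal -0.192 0.796 -0.574
outer loop
vertex -3.613 3.167 -2.212
vertex -2.486 3.213 -2.525
vertex -3.984 1.989 -3.721
endloop
endfacet
facet normal -0.190 -0.604 -0.774
outer loop
vertex -2.858 2.035 -4.034
vertex -2.567 0.833 -3.168
vertex -3.984 1.989 -3.721
endloop
endfacet
facet normal -0.192 0.796 -0.574
outer loop
vertex -3.984 1.989 -3.721
vertex -2.486 3.213 -2.525
vertex -2.858 2.035 -4.034
endloop
endfacet
facet normal 0.963 0.040 -0.268
outer loop
vertex -2.858 2.035 -4.034
vertex -2.196 2.011 -1.659
vertex -2.567 0.833 -3.168
endloop
endfacet
facet normal 0.963 0.039 -0.268
outer loop
vertex -2.486 3.213 -2.525
vertex -2.196 2.011 -1.659
vertex -2.858 2.035 -4.034
endloop
endfacet

endsolid


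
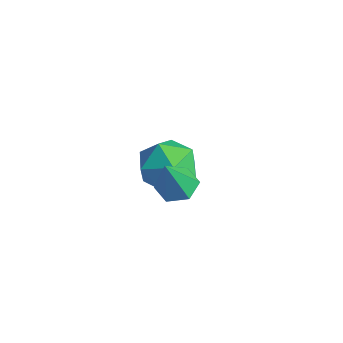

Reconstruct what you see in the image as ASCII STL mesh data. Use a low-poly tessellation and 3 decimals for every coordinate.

solid 
facet normal -0.177 0.922 0.344
outer loop
vertex -1.054 0.388 -2.814
vertex -1.594 0.074 -2.25
vertex -0.78 0.157 -2.053
endloop
endfacet
facet normal 0.488 0.869 0.088
outer loop
vertex -1.054 0.388 -2.814
vertex -0.78 0.157 -2.053
vertex -0.327 -0.028 -2.737
endloop
endfacet
facet normal 0.445 0.668 -0.596
outer loop
vertex -1.054 0.388 -2.814
vertex -0.327 -0.028 -2.737
vertex -0.86 -0.225 -3.356
endloop
endfacet
facet normal -0.245 0.597 -0.763
outer loop
vertex -1.054 0.388 -2.814
vertex -0.86 -0.225 -3.356
vertex -1.643 -0.162 -3.055
endloop
endfacet
facet normal -0.630 0.755 -0.183
outer loop
vertex -1.054 0.388 -2.814
vertex -1.643 -0.162 -3.055
vertex -1.594 0.074 -2.25
endloop
endfacet
facet normal 0.821 0.352 0.449
outer loop
vertex -0.327 -0.028 -2.737
vertex -0.78 0.157 -2.053
vertex -0.417 -0.598 -2.125
endloop
endfacet
facet normal -0.253 0.439 0.862
outer loop
vertex -0.78 0.157 -2.053
vertex -1.594 0.074 -2.25
vertex -1.2 -0.535 -1.824
endloop
endfacet
facet normal -0.986 0.167 0.011
outer loop
vertex -1.594 0.074 -2.25
vertex -1.643 -0.162 -3.055
vertex -1.733 -0.732 -2.443
endloop
endfacet
facet normal -0.364 -0.086 -0.928
outer loop
vertex -1.643 -0.162 -3.055
vertex -0.86 -0.225 -3.356
vertex -1.28 -0.917 -3.127
endloop
endfacet
facet normal 0.753 0.027 -0.657
outer loop
vertex -0.86 -0.225 -3.356
vertex -0.327 -0.028 -2.737
vertex -0.466 -0.834 -2.93
endloop
endfacet
facet normal 0.245 -0.597 0.763
outer loop
vertex -1.006 -1.148 -2.366
vertex -0.417 -0.598 -2.125
vertex -1.2 -0.535 -1.824
endloop
endfacet
facet normal -0.445 -0.668 0.596
outer loop
vertex -1.006 -1.148 -2.366
vertex -1.2 -0.535 -1.824
vertex -1.733 -0.732 -2.443
endloop
endfacet
facet normal -0.488 -0.869 -0.088
outer loop
vertex -1.006 -1.148 -2.366
vertex -1.733 -0.732 -2.443
vertex -1.28 -0.917 -3.127
endloop
endfacet
facet normal 0.177 -0.922 -0.344
outer loop
vertex -1.006 -1.148 -2.366
vertex -1.28 -0.917 -3.127
vertex -0.466 -0.834 -2.93
endloop
endfacet
facet normal 0.630 -0.755 0.183
outer loop
vertex -1.006 -1.148 -2.366
vertex -0.466 -0.834 -2.93
vertex -0.417 -0.598 -2.125
endloop
endfacet
facet normal 0.364 0.086 0.928
outer loop
vertex -1.2 -0.535 -1.824
vertex -0.417 -0.598 -2.125
vertex -0.78 0.157 -2.053
endloop
endfacet
facet normal -0.753 -0.027 0.657
outer loop
vertex -1.733 -0.732 -2.443
vertex -1.2 -0.535 -1.824
vertex -1.594 0.074 -2.25
endloop
endfacet
facet normal -0.821 -0.352 -0.449
outer loop
vertex -1.28 -0.917 -3.127
vertex -1.733 -0.732 -2.443
vertex -1.643 -0.162 -3.055
endloop
endfacet
facet normal 0.253 -0.439 -0.862
outer loop
vertex -0.466 -0.834 -2.93
vertex -1.28 -0.917 -3.127
vertex -0.86 -0.225 -3.356
endloop
endfacet
facet normal 0.986 -0.167 -0.011
outer loop
vertex -0.417 -0.598 -2.125
vertex -0.466 -0.834 -2.93
vertex -0.327 -0.028 -2.737
endloop
endfacet
facet normal -0.179 0.383 -0.906
outer loop
vertex 1.898 -1.356 -0.488
vertex 1.608 -1.771 -0.606
vertex 1.388 -1.355 -0.387
endloop
endfacet
facet normal 0.137 0.718 0.683
outer loop
vertex 1.898 -1.356 -0.488
vertex 1.388 -1.355 -0.387
vertex 1.812 -2.209 0.426
endloop
endfacet
facet normal -0.179 0.383 -0.906
outer loop
vertex 1.388 -1.355 -0.387
vertex 1.608 -1.771 -0.606
vertex 1.098 -1.77 -0.505
endloop
endfacet
facet normal -0.688 0.292 0.665
outer loop
vertex 1.388 -1.355 -0.387
vertex 1.098 -1.77 -0.505
vertex 1.812 -2.209 0.426
endloop
endfacet
facet normal -0.179 0.385 -0.906
outer loop
vertex 1.098 -1.77 -0.505
vertex 1.608 -1.771 -0.606
vertex 1.318 -2.186 -0.725
endloop
endfacet
facet normal -0.760 -0.568 0.315
outer loop
vertex 1.098 -1.77 -0.505
vertex 1.318 -2.186 -0.725
vertex 1.812 -2.209 0.426
endloop
endfacet
facet normal -0.178 0.384 -0.906
outer loop
vertex 1.318 -2.186 -0.725
vertex 1.608 -1.771 -0.606
vertex 1.828 -2.188 -0.826
endloop
endfacet
facet normal -0.007 -1.000 -0.017
outer loop
vertex 1.318 -2.186 -0.725
vertex 1.828 -2.188 -0.826
vertex 1.812 -2.209 0.426
endloop
endfacet
facet normal -0.180 0.383 -0.906
outer loop
vertex 1.828 -2.188 -0.826
vertex 1.608 -1.771 -0.606
vertex 2.118 -1.773 -0.708
endloop
endfacet
facet normal 0.820 -0.573 0.001
outer loop
vertex 1.828 -2.188 -0.826
vertex 2.118 -1.773 -0.708
vertex 1.812 -2.209 0.426
endloop
endfacet
facet normal -0.180 0.383 -0.906
outer loop
vertex 2.118 -1.773 -0.708
vertex 1.608 -1.771 -0.606
vertex 1.898 -1.356 -0.488
endloop
endfacet
facet normal 0.892 0.286 0.351
outer loop
vertex 2.118 -1.773 -0.708
vertex 1.898 -1.356 -0.488
vertex 1.812 -2.209 0.426
endloop
endfacet

endsolid


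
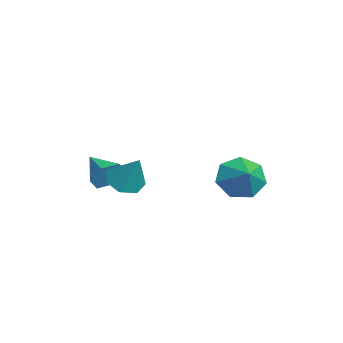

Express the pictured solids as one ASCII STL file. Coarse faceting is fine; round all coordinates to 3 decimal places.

solid 
facet normal 0.841 0.407 -0.357
outer loop
vertex -0.895 -3.397 -0.907
vertex -1.342 -3.076 -1.594
vertex -1.261 -2.599 -0.859
endloop
endfacet
facet normal -0.051 -0.083 0.995
outer loop
vertex -0.895 -3.397 -0.907
vertex -1.261 -2.599 -0.859
vertex -2.678 -3.724 -1.026
endloop
endfacet
facet normal 0.841 0.407 -0.357
outer loop
vertex -1.261 -2.599 -0.859
vertex -1.342 -3.076 -1.594
vertex -1.708 -2.277 -1.545
endloop
endfacet
facet normal -0.532 0.578 0.618
outer loop
vertex -1.261 -2.599 -0.859
vertex -1.708 -2.277 -1.545
vertex -2.678 -3.724 -1.026
endloop
endfacet
facet normal 0.841 0.407 -0.357
outer loop
vertex -1.708 -2.277 -1.545
vertex -1.342 -3.076 -1.594
vertex -1.789 -2.755 -2.28
endloop
endfacet
facet normal -0.845 0.486 -0.223
outer loop
vertex -1.708 -2.277 -1.545
vertex -1.789 -2.755 -2.28
vertex -2.678 -3.724 -1.026
endloop
endfacet
facet normal 0.840 0.408 -0.357
outer loop
vertex -1.789 -2.755 -2.28
vertex -1.342 -3.076 -1.594
vertex -1.422 -3.553 -2.328
endloop
endfacet
facet normal -0.675 -0.269 -0.687
outer loop
vertex -1.789 -2.755 -2.28
vertex -1.422 -3.553 -2.328
vertex -2.678 -3.724 -1.026
endloop
endfacet
facet normal 0.841 0.408 -0.356
outer loop
vertex -1.422 -3.553 -2.328
vertex -1.342 -3.076 -1.594
vertex -0.975 -3.875 -1.642
endloop
endfacet
facet normal -0.195 -0.931 -0.310
outer loop
vertex -1.422 -3.553 -2.328
vertex -0.975 -3.875 -1.642
vertex -2.678 -3.724 -1.026
endloop
endfacet
facet normal 0.841 0.408 -0.357
outer loop
vertex -0.975 -3.875 -1.642
vertex -1.342 -3.076 -1.594
vertex -0.895 -3.397 -0.907
endloop
endfacet
facet normal 0.118 -0.838 0.532
outer loop
vertex -0.975 -3.875 -1.642
vertex -0.895 -3.397 -0.907
vertex -2.678 -3.724 -1.026
endloop
endfacet
facet normal -0.820 -0.100 -0.564
outer loop
vertex 2.488 2.407 -1.298
vertex 1.942 2.003 -0.433
vertex 2.037 3.05 -0.756
endloop
endfacet
facet normal 0.744 0.650 -0.152
outer loop
vertex 2.488 2.407 -1.298
vertex 2.037 3.05 -0.756
vertex 3.058 2.137 0.333
endloop
endfacet
facet normal -0.820 -0.099 -0.563
outer loop
vertex 2.037 3.05 -0.756
vertex 1.942 2.003 -0.433
vertex 1.515 2.904 0.03
endloop
endfacet
facet normal 0.348 0.853 0.389
outer loop
vertex 2.037 3.05 -0.756
vertex 1.515 2.904 0.03
vertex 3.058 2.137 0.333
endloop
endfacet
facet normal -0.820 -0.099 -0.564
outer loop
vertex 1.515 2.904 0.03
vertex 1.942 2.003 -0.433
vertex 1.314 2.079 0.467
endloop
endfacet
facet normal 0.053 0.457 0.888
outer loop
vertex 1.515 2.904 0.03
vertex 1.314 2.079 0.467
vertex 3.058 2.137 0.333
endloop
endfacet
facet normal -0.820 -0.100 -0.564
outer loop
vertex 1.314 2.079 0.467
vertex 1.942 2.003 -0.433
vertex 1.587 1.197 0.226
endloop
endfacet
facet normal 0.082 -0.239 0.968
outer loop
vertex 1.314 2.079 0.467
vertex 1.587 1.197 0.226
vertex 3.058 2.137 0.333
endloop
endfacet
facet normal -0.820 -0.099 -0.563
outer loop
vertex 1.587 1.197 0.226
vertex 1.942 2.003 -0.433
vertex 2.127 0.921 -0.512
endloop
endfacet
facet normal 0.413 -0.711 0.568
outer loop
vertex 1.587 1.197 0.226
vertex 2.127 0.921 -0.512
vertex 3.058 2.137 0.333
endloop
endfacet
facet normal -0.820 -0.099 -0.564
outer loop
vertex 2.127 0.921 -0.512
vertex 1.942 2.003 -0.433
vertex 2.528 1.46 -1.19
endloop
endfacet
facet normal 0.797 -0.604 -0.009
outer loop
vertex 2.127 0.921 -0.512
vertex 2.528 1.46 -1.19
vertex 3.058 2.137 0.333
endloop
endfacet
facet normal -0.820 -0.099 -0.564
outer loop
vertex 2.528 1.46 -1.19
vertex 1.942 2.003 -0.433
vertex 2.488 2.407 -1.298
endloop
endfacet
facet normal 0.944 0.002 -0.330
outer loop
vertex 2.528 1.46 -1.19
vertex 2.488 2.407 -1.298
vertex 3.058 2.137 0.333
endloop
endfacet
facet normal -0.436 -0.311 -0.844
outer loop
vertex 3.148 -3.094 -0.283
vertex 2.366 -2.78 0.005
vertex 2.991 -2.361 -0.472
endloop
endfacet
facet normal 0.979 0.193 -0.064
outer loop
vertex 3.148 -3.094 -0.283
vertex 2.991 -2.361 -0.472
vertex 3.094 -2.26 1.415
endloop
endfacet
facet normal -0.436 -0.311 -0.844
outer loop
vertex 2.991 -2.361 -0.472
vertex 2.366 -2.78 0.005
vertex 2.364 -1.944 -0.302
endloop
endfacet
facet normal 0.538 0.840 -0.074
outer loop
vertex 2.991 -2.361 -0.472
vertex 2.364 -1.944 -0.302
vertex 3.094 -2.26 1.415
endloop
endfacet
facet normal -0.436 -0.311 -0.845
outer loop
vertex 2.364 -1.944 -0.302
vertex 2.366 -2.78 0.005
vertex 1.738 -2.156 0.099
endloop
endfacet
facet normal -0.166 0.955 0.246
outer loop
vertex 2.364 -1.944 -0.302
vertex 1.738 -2.156 0.099
vertex 3.094 -2.26 1.415
endloop
endfacet
facet normal -0.436 -0.311 -0.844
outer loop
vertex 1.738 -2.156 0.099
vertex 2.366 -2.78 0.005
vertex 1.586 -2.838 0.429
endloop
endfacet
facet normal -0.603 0.452 0.657
outer loop
vertex 1.738 -2.156 0.099
vertex 1.586 -2.838 0.429
vertex 3.094 -2.26 1.415
endloop
endfacet
facet normal -0.436 -0.311 -0.845
outer loop
vertex 1.586 -2.838 0.429
vertex 2.366 -2.78 0.005
vertex 2.021 -3.476 0.439
endloop
endfacet
facet normal -0.444 -0.289 0.848
outer loop
vertex 1.586 -2.838 0.429
vertex 2.021 -3.476 0.439
vertex 3.094 -2.26 1.415
endloop
endfacet
facet normal -0.435 -0.311 -0.845
outer loop
vertex 2.021 -3.476 0.439
vertex 2.366 -2.78 0.005
vertex 2.716 -3.59 0.123
endloop
endfacet
facet normal 0.191 -0.711 0.676
outer loop
vertex 2.021 -3.476 0.439
vertex 2.716 -3.59 0.123
vertex 3.094 -2.26 1.415
endloop
endfacet
facet normal -0.436 -0.311 -0.844
outer loop
vertex 2.716 -3.59 0.123
vertex 2.366 -2.78 0.005
vertex 3.148 -3.094 -0.283
endloop
endfacet
facet normal 0.825 -0.497 0.270
outer loop
vertex 2.716 -3.59 0.123
vertex 3.148 -3.094 -0.283
vertex 3.094 -2.26 1.415
endloop
endfacet

endsolid
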